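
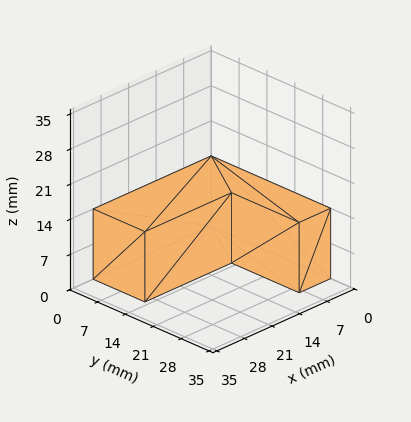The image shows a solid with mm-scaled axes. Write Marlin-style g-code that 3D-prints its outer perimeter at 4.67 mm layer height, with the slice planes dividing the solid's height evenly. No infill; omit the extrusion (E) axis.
Reading the render: the shape is an L-shaped prism: outer 30 × 30 mm, arm thicknesses ≈ 13 mm (horizontal) and 8 mm (vertical), extruded 14 mm in z (dimensions read to the nearest mm from the axis ticks). For the g-code, the solid's height is divided into equal slices at the stated Δz and each level perimeter traced with G1 moves after a G0 lift.

; perimeter-only toolpath
G21 ; units = mm
G90 ; absolute positioning
G28 ; home
; layer 1
G0 Z4.67
G0 X0.00 Y0.00
G1 X30.00 Y0.00
G1 X30.00 Y13.00
G1 X8.00 Y13.00
G1 X8.00 Y30.00
G1 X0.00 Y30.00
G1 X0.00 Y0.00
; layer 2
G0 Z9.33
G0 X0.00 Y0.00
G1 X30.00 Y0.00
G1 X30.00 Y13.00
G1 X8.00 Y13.00
G1 X8.00 Y30.00
G1 X0.00 Y30.00
G1 X0.00 Y0.00
; layer 3
G0 Z14.00
G0 X0.00 Y0.00
G1 X30.00 Y0.00
G1 X30.00 Y13.00
G1 X8.00 Y13.00
G1 X8.00 Y30.00
G1 X0.00 Y30.00
G1 X0.00 Y0.00
M2 ; end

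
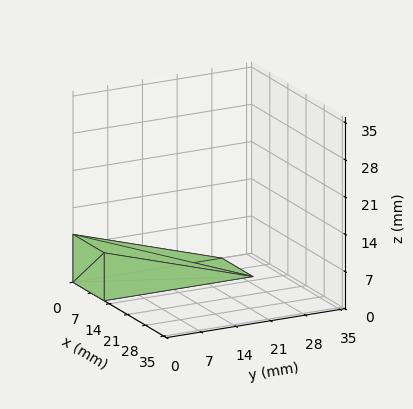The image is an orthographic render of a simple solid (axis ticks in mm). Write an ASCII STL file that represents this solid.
Reading the render: the shape is a wedge (ramp): 12 × 30 mm base, rising to 9 mm along the y=0 edge and sloping linearly to z=0 at y=30 (dimensions read to the nearest mm from the axis ticks). For the STL, each face is triangulated and given an outward normal.

solid part
  facet normal 0.0000 0.0000 -1.0000
    outer loop
      vertex 12.00 30.00 0.00
      vertex 12.00 0.00 0.00
      vertex 0.00 0.00 0.00
    endloop
  endfacet
  facet normal 0.0000 0.0000 -1.0000
    outer loop
      vertex 0.00 30.00 0.00
      vertex 12.00 30.00 0.00
      vertex 0.00 0.00 0.00
    endloop
  endfacet
  facet normal 0.0000 -1.0000 0.0000
    outer loop
      vertex 0.00 0.00 0.00
      vertex 12.00 0.00 0.00
      vertex 12.00 0.00 9.00
    endloop
  endfacet
  facet normal 0.0000 -1.0000 0.0000
    outer loop
      vertex 0.00 0.00 0.00
      vertex 12.00 0.00 9.00
      vertex 0.00 0.00 9.00
    endloop
  endfacet
  facet normal 0.0000 0.2873 0.9578
    outer loop
      vertex 0.00 0.00 9.00
      vertex 12.00 0.00 9.00
      vertex 12.00 30.00 0.00
    endloop
  endfacet
  facet normal 0.0000 0.2873 0.9578
    outer loop
      vertex 0.00 0.00 9.00
      vertex 12.00 30.00 0.00
      vertex 0.00 30.00 0.00
    endloop
  endfacet
  facet normal -1.0000 0.0000 0.0000
    outer loop
      vertex 0.00 0.00 9.00
      vertex 0.00 30.00 0.00
      vertex 0.00 0.00 0.00
    endloop
  endfacet
  facet normal 1.0000 0.0000 0.0000
    outer loop
      vertex 12.00 0.00 0.00
      vertex 12.00 30.00 0.00
      vertex 12.00 0.00 9.00
    endloop
  endfacet
endsolid part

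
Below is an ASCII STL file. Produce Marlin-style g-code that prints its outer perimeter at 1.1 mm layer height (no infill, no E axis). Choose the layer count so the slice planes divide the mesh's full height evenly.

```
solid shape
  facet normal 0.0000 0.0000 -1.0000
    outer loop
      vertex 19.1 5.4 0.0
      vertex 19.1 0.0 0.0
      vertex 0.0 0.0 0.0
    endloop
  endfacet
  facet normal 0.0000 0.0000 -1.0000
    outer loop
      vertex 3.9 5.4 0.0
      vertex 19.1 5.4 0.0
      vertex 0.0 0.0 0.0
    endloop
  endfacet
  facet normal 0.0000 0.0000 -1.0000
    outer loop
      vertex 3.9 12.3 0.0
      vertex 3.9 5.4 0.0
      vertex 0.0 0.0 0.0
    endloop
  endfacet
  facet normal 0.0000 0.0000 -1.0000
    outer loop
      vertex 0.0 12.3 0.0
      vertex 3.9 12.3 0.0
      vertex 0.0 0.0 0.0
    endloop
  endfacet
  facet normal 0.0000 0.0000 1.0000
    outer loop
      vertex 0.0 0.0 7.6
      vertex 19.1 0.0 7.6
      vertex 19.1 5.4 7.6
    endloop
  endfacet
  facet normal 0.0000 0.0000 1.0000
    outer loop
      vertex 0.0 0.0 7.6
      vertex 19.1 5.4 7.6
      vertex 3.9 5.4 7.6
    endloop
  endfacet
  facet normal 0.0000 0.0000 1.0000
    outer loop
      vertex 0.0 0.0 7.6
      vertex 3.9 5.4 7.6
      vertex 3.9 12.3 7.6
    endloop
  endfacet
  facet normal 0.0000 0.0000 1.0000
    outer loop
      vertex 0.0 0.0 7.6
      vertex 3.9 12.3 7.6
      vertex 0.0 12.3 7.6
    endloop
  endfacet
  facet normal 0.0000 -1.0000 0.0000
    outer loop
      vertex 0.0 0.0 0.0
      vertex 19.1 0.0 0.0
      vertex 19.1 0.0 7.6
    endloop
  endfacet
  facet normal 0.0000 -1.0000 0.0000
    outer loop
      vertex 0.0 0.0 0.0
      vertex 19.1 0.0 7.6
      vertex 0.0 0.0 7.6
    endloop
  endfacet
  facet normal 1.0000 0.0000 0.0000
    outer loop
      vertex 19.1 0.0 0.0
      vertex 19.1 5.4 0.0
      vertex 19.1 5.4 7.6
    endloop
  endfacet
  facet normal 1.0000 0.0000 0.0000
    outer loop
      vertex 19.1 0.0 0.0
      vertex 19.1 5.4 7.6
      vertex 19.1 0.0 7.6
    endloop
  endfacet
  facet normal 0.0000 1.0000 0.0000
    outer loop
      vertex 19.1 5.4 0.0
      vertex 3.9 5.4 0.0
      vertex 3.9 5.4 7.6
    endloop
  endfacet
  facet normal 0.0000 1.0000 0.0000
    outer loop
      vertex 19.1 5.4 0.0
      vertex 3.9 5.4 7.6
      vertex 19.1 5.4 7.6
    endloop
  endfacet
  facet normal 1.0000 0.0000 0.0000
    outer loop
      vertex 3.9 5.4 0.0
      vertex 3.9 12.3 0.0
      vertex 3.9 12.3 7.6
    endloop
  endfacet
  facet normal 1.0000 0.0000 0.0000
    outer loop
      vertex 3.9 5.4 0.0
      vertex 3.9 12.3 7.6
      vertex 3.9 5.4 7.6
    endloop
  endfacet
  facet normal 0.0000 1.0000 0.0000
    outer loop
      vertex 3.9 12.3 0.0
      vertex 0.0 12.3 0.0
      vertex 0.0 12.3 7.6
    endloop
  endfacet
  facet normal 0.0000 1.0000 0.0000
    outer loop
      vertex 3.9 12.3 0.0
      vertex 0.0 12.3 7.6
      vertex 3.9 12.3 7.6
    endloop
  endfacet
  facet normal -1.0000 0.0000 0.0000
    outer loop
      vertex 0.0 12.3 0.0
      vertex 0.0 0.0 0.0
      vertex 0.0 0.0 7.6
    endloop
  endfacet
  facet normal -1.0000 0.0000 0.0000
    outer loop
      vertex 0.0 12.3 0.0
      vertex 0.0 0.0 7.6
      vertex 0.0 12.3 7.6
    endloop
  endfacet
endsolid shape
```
; perimeter-only toolpath
G21 ; units = mm
G90 ; absolute positioning
G28 ; home
; layer 1
G0 Z1.1
G0 X0.0 Y0.0
G1 X19.1 Y0.0
G1 X19.1 Y5.4
G1 X3.9 Y5.4
G1 X3.9 Y12.3
G1 X0.0 Y12.3
G1 X0.0 Y0.0
; layer 2
G0 Z2.2
G0 X0.0 Y0.0
G1 X19.1 Y0.0
G1 X19.1 Y5.4
G1 X3.9 Y5.4
G1 X3.9 Y12.3
G1 X0.0 Y12.3
G1 X0.0 Y0.0
; layer 3
G0 Z3.3
G0 X0.0 Y0.0
G1 X19.1 Y0.0
G1 X19.1 Y5.4
G1 X3.9 Y5.4
G1 X3.9 Y12.3
G1 X0.0 Y12.3
G1 X0.0 Y0.0
; layer 4
G0 Z4.3
G0 X0.0 Y0.0
G1 X19.1 Y0.0
G1 X19.1 Y5.4
G1 X3.9 Y5.4
G1 X3.9 Y12.3
G1 X0.0 Y12.3
G1 X0.0 Y0.0
; layer 5
G0 Z5.4
G0 X0.0 Y0.0
G1 X19.1 Y0.0
G1 X19.1 Y5.4
G1 X3.9 Y5.4
G1 X3.9 Y12.3
G1 X0.0 Y12.3
G1 X0.0 Y0.0
; layer 6
G0 Z6.5
G0 X0.0 Y0.0
G1 X19.1 Y0.0
G1 X19.1 Y5.4
G1 X3.9 Y5.4
G1 X3.9 Y12.3
G1 X0.0 Y12.3
G1 X0.0 Y0.0
; layer 7
G0 Z7.6
G0 X0.0 Y0.0
G1 X19.1 Y0.0
G1 X19.1 Y5.4
G1 X3.9 Y5.4
G1 X3.9 Y12.3
G1 X0.0 Y12.3
G1 X0.0 Y0.0
M2 ; end

The solid is an L-shaped prism: outer 19.1 × 12.3 mm, arm thicknesses ≈ 5.4 mm (horizontal) and 3.9 mm (vertical), extruded 7.6 mm in z. Slicing at Δz = 1.1 mm — 7 equal slices spanning the solid's height, so layer i sits at z = i·h/7 — gives 7 non-empty perimeters. Each is a 6-segment closed polygon; G0 lifts to the layer z and rapids to the start vertex, then G1 traces the edges.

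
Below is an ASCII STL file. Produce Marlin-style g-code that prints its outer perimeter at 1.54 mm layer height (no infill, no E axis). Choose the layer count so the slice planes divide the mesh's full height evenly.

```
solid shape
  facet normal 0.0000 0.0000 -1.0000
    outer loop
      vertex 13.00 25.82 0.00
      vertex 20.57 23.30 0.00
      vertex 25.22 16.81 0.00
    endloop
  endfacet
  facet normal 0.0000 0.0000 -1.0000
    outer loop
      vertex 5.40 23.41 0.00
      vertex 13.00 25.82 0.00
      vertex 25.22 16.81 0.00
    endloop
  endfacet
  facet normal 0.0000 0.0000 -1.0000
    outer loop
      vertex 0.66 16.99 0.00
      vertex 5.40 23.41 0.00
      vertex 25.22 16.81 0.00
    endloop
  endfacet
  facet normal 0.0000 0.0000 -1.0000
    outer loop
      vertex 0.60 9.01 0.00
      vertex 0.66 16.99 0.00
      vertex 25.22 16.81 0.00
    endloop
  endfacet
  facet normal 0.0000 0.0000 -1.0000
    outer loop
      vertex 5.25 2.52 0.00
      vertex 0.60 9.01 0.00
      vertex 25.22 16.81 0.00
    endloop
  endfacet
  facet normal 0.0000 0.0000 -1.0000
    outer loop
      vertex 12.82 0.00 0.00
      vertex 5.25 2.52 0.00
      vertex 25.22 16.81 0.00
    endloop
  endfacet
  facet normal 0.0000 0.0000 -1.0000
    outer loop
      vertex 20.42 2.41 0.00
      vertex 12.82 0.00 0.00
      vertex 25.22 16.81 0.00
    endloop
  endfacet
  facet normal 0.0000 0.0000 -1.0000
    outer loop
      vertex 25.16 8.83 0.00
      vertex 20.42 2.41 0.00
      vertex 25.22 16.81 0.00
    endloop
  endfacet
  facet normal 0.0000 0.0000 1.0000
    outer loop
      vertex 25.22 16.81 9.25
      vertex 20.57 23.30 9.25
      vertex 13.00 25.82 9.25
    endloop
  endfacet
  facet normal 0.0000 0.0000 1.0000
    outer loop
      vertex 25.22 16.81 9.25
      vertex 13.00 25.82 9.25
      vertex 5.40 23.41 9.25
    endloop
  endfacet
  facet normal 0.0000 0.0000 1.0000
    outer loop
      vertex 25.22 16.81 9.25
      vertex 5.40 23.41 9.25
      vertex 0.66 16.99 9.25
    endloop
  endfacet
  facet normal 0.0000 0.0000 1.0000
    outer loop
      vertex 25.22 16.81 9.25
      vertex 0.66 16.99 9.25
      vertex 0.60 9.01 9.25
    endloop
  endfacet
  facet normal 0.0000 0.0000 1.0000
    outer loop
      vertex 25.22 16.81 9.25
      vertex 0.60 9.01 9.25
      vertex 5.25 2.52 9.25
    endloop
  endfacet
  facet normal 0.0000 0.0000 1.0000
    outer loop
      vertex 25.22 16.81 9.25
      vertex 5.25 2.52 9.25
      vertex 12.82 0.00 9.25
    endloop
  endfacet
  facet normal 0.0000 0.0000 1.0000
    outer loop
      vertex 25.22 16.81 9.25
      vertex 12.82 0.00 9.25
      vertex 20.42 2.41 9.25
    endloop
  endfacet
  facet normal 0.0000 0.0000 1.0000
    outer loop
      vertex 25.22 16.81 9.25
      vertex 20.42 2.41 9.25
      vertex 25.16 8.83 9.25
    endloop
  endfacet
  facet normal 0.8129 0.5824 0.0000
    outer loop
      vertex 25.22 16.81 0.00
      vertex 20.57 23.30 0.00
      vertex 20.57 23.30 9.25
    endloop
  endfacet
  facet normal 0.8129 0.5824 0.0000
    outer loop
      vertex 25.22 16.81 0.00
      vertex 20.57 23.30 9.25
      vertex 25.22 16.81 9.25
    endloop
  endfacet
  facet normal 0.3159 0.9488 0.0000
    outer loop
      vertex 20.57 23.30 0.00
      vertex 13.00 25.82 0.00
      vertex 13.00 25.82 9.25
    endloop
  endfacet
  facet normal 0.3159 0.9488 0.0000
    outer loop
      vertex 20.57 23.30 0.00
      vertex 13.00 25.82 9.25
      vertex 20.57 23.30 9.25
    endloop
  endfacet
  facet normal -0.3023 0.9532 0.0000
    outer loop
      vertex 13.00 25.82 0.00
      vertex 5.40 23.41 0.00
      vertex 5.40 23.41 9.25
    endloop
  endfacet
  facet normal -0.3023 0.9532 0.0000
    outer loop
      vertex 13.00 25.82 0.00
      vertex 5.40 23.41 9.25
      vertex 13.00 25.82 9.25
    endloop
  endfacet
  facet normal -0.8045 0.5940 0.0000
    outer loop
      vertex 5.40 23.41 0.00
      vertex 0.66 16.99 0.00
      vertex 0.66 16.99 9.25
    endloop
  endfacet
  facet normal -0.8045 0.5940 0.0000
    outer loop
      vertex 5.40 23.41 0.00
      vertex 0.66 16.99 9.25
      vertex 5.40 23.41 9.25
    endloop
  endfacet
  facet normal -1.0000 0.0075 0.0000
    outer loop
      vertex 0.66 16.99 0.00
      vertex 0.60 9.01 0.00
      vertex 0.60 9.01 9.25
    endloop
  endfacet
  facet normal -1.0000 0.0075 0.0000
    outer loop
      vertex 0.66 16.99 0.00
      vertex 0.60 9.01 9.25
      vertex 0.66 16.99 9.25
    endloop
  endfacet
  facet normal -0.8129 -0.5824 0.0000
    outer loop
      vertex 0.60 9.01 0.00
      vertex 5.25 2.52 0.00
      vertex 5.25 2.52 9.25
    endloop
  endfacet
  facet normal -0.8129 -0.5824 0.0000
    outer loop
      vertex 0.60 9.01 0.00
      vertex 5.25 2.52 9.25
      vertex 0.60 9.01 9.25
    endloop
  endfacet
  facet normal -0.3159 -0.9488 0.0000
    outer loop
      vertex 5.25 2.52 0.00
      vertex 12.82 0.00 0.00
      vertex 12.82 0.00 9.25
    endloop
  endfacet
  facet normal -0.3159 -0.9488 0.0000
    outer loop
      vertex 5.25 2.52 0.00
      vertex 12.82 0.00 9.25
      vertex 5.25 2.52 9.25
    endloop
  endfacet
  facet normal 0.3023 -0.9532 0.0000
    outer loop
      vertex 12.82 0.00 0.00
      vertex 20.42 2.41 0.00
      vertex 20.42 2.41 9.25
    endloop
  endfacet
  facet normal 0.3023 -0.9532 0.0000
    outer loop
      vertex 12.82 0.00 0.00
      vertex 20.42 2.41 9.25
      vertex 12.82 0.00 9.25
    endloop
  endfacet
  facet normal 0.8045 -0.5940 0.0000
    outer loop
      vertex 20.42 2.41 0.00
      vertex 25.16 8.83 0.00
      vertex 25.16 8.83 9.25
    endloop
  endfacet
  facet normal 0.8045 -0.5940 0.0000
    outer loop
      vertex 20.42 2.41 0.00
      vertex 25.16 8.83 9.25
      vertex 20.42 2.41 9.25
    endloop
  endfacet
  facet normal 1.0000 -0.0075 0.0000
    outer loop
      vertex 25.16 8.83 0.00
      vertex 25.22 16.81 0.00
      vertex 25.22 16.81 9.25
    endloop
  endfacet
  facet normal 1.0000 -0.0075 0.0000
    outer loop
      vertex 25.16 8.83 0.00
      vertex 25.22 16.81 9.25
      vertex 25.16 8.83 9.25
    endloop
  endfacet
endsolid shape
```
; perimeter-only toolpath
G21 ; units = mm
G90 ; absolute positioning
G28 ; home
; layer 1
G0 Z1.54
G0 X25.22 Y16.81
G1 X20.57 Y23.30
G1 X13.00 Y25.82
G1 X5.40 Y23.41
G1 X0.66 Y16.99
G1 X0.60 Y9.01
G1 X5.25 Y2.52
G1 X12.82 Y0.00
G1 X20.42 Y2.41
G1 X25.16 Y8.83
G1 X25.22 Y16.81
; layer 2
G0 Z3.08
G0 X25.22 Y16.81
G1 X20.57 Y23.30
G1 X13.00 Y25.82
G1 X5.40 Y23.41
G1 X0.66 Y16.99
G1 X0.60 Y9.01
G1 X5.25 Y2.52
G1 X12.82 Y0.00
G1 X20.42 Y2.41
G1 X25.16 Y8.83
G1 X25.22 Y16.81
; layer 3
G0 Z4.62
G0 X25.22 Y16.81
G1 X20.57 Y23.30
G1 X13.00 Y25.82
G1 X5.40 Y23.41
G1 X0.66 Y16.99
G1 X0.60 Y9.01
G1 X5.25 Y2.52
G1 X12.82 Y0.00
G1 X20.42 Y2.41
G1 X25.16 Y8.83
G1 X25.22 Y16.81
; layer 4
G0 Z6.17
G0 X25.22 Y16.81
G1 X20.57 Y23.30
G1 X13.00 Y25.82
G1 X5.40 Y23.41
G1 X0.66 Y16.99
G1 X0.60 Y9.01
G1 X5.25 Y2.52
G1 X12.82 Y0.00
G1 X20.42 Y2.41
G1 X25.16 Y8.83
G1 X25.22 Y16.81
; layer 5
G0 Z7.71
G0 X25.22 Y16.81
G1 X20.57 Y23.30
G1 X13.00 Y25.82
G1 X5.40 Y23.41
G1 X0.66 Y16.99
G1 X0.60 Y9.01
G1 X5.25 Y2.52
G1 X12.82 Y0.00
G1 X20.42 Y2.41
G1 X25.16 Y8.83
G1 X25.22 Y16.81
; layer 6
G0 Z9.25
G0 X25.22 Y16.81
G1 X20.57 Y23.30
G1 X13.00 Y25.82
G1 X5.40 Y23.41
G1 X0.66 Y16.99
G1 X0.60 Y9.01
G1 X5.25 Y2.52
G1 X12.82 Y0.00
G1 X20.42 Y2.41
G1 X25.16 Y8.83
G1 X25.22 Y16.81
M2 ; end

The solid is a regular 10-sided prism (a cylinder approximated with 10 flat sides), circumscribed radius ≈ 12.9 mm, height ≈ 9.25 mm. Slicing at Δz = 1.54 mm — 6 equal slices spanning the solid's height, so layer i sits at z = i·h/6 — gives 6 non-empty perimeters. Each is a 10-segment closed polygon; G0 lifts to the layer z and rapids to the start vertex, then G1 traces the edges.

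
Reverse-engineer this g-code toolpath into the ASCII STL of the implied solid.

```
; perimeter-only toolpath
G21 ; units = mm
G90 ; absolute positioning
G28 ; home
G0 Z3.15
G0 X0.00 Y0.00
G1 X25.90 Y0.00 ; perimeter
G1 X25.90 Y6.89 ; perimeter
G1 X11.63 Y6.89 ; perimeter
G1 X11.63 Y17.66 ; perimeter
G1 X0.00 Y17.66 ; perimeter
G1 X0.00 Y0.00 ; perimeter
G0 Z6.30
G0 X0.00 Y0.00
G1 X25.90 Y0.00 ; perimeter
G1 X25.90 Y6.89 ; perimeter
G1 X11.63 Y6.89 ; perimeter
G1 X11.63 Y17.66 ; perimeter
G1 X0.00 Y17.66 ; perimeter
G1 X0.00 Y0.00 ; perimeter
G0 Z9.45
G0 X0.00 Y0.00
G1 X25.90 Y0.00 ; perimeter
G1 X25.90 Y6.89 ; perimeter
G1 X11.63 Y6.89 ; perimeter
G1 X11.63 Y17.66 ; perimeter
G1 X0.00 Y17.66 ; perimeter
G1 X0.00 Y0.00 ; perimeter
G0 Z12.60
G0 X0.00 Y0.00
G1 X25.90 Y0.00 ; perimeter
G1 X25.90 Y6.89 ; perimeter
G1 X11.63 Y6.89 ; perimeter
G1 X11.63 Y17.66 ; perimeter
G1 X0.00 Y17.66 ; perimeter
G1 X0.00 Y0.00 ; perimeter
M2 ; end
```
solid part
  facet normal 0.0000 0.0000 -1.0000
    outer loop
      vertex 25.90 6.89 0.00
      vertex 25.90 0.00 0.00
      vertex 0.00 0.00 0.00
    endloop
  endfacet
  facet normal 0.0000 0.0000 -1.0000
    outer loop
      vertex 11.63 6.89 0.00
      vertex 25.90 6.89 0.00
      vertex 0.00 0.00 0.00
    endloop
  endfacet
  facet normal 0.0000 0.0000 -1.0000
    outer loop
      vertex 11.63 17.66 0.00
      vertex 11.63 6.89 0.00
      vertex 0.00 0.00 0.00
    endloop
  endfacet
  facet normal 0.0000 0.0000 -1.0000
    outer loop
      vertex 0.00 17.66 0.00
      vertex 11.63 17.66 0.00
      vertex 0.00 0.00 0.00
    endloop
  endfacet
  facet normal 0.0000 0.0000 1.0000
    outer loop
      vertex 0.00 0.00 12.60
      vertex 25.90 0.00 12.60
      vertex 25.90 6.89 12.60
    endloop
  endfacet
  facet normal 0.0000 0.0000 1.0000
    outer loop
      vertex 0.00 0.00 12.60
      vertex 25.90 6.89 12.60
      vertex 11.63 6.89 12.60
    endloop
  endfacet
  facet normal 0.0000 0.0000 1.0000
    outer loop
      vertex 0.00 0.00 12.60
      vertex 11.63 6.89 12.60
      vertex 11.63 17.66 12.60
    endloop
  endfacet
  facet normal 0.0000 0.0000 1.0000
    outer loop
      vertex 0.00 0.00 12.60
      vertex 11.63 17.66 12.60
      vertex 0.00 17.66 12.60
    endloop
  endfacet
  facet normal 0.0000 -1.0000 0.0000
    outer loop
      vertex 0.00 0.00 0.00
      vertex 25.90 0.00 0.00
      vertex 25.90 0.00 12.60
    endloop
  endfacet
  facet normal 0.0000 -1.0000 0.0000
    outer loop
      vertex 0.00 0.00 0.00
      vertex 25.90 0.00 12.60
      vertex 0.00 0.00 12.60
    endloop
  endfacet
  facet normal 1.0000 0.0000 0.0000
    outer loop
      vertex 25.90 0.00 0.00
      vertex 25.90 6.89 0.00
      vertex 25.90 6.89 12.60
    endloop
  endfacet
  facet normal 1.0000 0.0000 0.0000
    outer loop
      vertex 25.90 0.00 0.00
      vertex 25.90 6.89 12.60
      vertex 25.90 0.00 12.60
    endloop
  endfacet
  facet normal 0.0000 1.0000 0.0000
    outer loop
      vertex 25.90 6.89 0.00
      vertex 11.63 6.89 0.00
      vertex 11.63 6.89 12.60
    endloop
  endfacet
  facet normal 0.0000 1.0000 0.0000
    outer loop
      vertex 25.90 6.89 0.00
      vertex 11.63 6.89 12.60
      vertex 25.90 6.89 12.60
    endloop
  endfacet
  facet normal 1.0000 0.0000 0.0000
    outer loop
      vertex 11.63 6.89 0.00
      vertex 11.63 17.66 0.00
      vertex 11.63 17.66 12.60
    endloop
  endfacet
  facet normal 1.0000 0.0000 0.0000
    outer loop
      vertex 11.63 6.89 0.00
      vertex 11.63 17.66 12.60
      vertex 11.63 6.89 12.60
    endloop
  endfacet
  facet normal 0.0000 1.0000 0.0000
    outer loop
      vertex 11.63 17.66 0.00
      vertex 0.00 17.66 0.00
      vertex 0.00 17.66 12.60
    endloop
  endfacet
  facet normal 0.0000 1.0000 0.0000
    outer loop
      vertex 11.63 17.66 0.00
      vertex 0.00 17.66 12.60
      vertex 11.63 17.66 12.60
    endloop
  endfacet
  facet normal -1.0000 0.0000 0.0000
    outer loop
      vertex 0.00 17.66 0.00
      vertex 0.00 0.00 0.00
      vertex 0.00 0.00 12.60
    endloop
  endfacet
  facet normal -1.0000 0.0000 0.0000
    outer loop
      vertex 0.00 17.66 0.00
      vertex 0.00 0.00 12.60
      vertex 0.00 17.66 12.60
    endloop
  endfacet
endsolid part

The G0 Z moves step by Δz≈3.15 mm. Every layer's G1 loop is the same polygon, so the solid is a straight extrusion of it from z=0 to z≈12.6. Closing with flat bottom and top caps and triangulating gives 20 facets — an L-shaped prism: outer 25.9 × 17.7 mm, arm thicknesses ≈ 6.89 mm (horizontal) and 11.6 mm (vertical), extruded 12.6 mm in z.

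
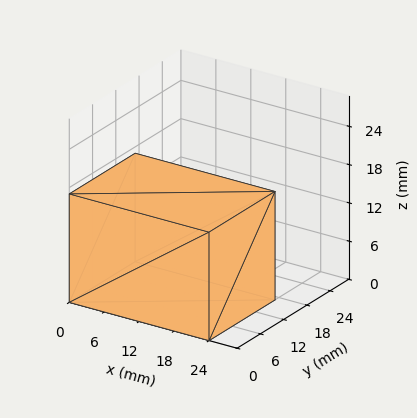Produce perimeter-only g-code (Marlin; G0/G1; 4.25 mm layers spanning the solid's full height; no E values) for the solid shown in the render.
Reading the render: the shape is a rectangular box, roughly 24 × 17 mm footprint and 17 mm tall (dimensions read to the nearest mm from the axis ticks). For the g-code, the solid's height is divided into equal slices at the stated Δz and each level perimeter traced with G1 moves after a G0 lift.

; perimeter-only toolpath
G21 ; units = mm
G90 ; absolute positioning
G28 ; home
; layer 1
G0 Z4.25
G0 X0.00 Y0.00
G1 X24.00 Y0.00
G1 X24.00 Y17.00
G1 X0.00 Y17.00
G1 X0.00 Y0.00
; layer 2
G0 Z8.50
G0 X0.00 Y0.00
G1 X24.00 Y0.00
G1 X24.00 Y17.00
G1 X0.00 Y17.00
G1 X0.00 Y0.00
; layer 3
G0 Z12.75
G0 X0.00 Y0.00
G1 X24.00 Y0.00
G1 X24.00 Y17.00
G1 X0.00 Y17.00
G1 X0.00 Y0.00
; layer 4
G0 Z17.00
G0 X0.00 Y0.00
G1 X24.00 Y0.00
G1 X24.00 Y17.00
G1 X0.00 Y17.00
G1 X0.00 Y0.00
M2 ; end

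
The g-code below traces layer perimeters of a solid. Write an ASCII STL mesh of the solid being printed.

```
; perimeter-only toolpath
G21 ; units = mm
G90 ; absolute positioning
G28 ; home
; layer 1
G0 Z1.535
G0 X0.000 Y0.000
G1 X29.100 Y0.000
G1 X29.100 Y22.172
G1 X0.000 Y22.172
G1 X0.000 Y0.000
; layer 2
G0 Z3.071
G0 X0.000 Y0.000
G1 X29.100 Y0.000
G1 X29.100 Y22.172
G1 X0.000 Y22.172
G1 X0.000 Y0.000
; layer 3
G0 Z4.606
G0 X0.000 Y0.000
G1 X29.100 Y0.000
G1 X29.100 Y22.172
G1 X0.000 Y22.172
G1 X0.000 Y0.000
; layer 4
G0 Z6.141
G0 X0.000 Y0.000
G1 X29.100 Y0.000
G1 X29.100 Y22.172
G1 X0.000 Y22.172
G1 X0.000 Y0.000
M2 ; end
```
solid part
  facet normal 0.0000 0.0000 -1.0000
    outer loop
      vertex 29.100 22.172 0.000
      vertex 29.100 0.000 0.000
      vertex 0.000 0.000 0.000
    endloop
  endfacet
  facet normal 0.0000 0.0000 -1.0000
    outer loop
      vertex 0.000 22.172 0.000
      vertex 29.100 22.172 0.000
      vertex 0.000 0.000 0.000
    endloop
  endfacet
  facet normal 0.0000 0.0000 1.0000
    outer loop
      vertex 0.000 0.000 6.141
      vertex 29.100 0.000 6.141
      vertex 29.100 22.172 6.141
    endloop
  endfacet
  facet normal 0.0000 0.0000 1.0000
    outer loop
      vertex 0.000 0.000 6.141
      vertex 29.100 22.172 6.141
      vertex 0.000 22.172 6.141
    endloop
  endfacet
  facet normal 0.0000 -1.0000 0.0000
    outer loop
      vertex 0.000 0.000 0.000
      vertex 29.100 0.000 0.000
      vertex 29.100 0.000 6.141
    endloop
  endfacet
  facet normal 0.0000 -1.0000 0.0000
    outer loop
      vertex 0.000 0.000 0.000
      vertex 29.100 0.000 6.141
      vertex 0.000 0.000 6.141
    endloop
  endfacet
  facet normal 0.0000 1.0000 0.0000
    outer loop
      vertex 29.100 22.172 6.141
      vertex 29.100 22.172 0.000
      vertex 0.000 22.172 0.000
    endloop
  endfacet
  facet normal 0.0000 1.0000 0.0000
    outer loop
      vertex 0.000 22.172 6.141
      vertex 29.100 22.172 6.141
      vertex 0.000 22.172 0.000
    endloop
  endfacet
  facet normal -1.0000 0.0000 0.0000
    outer loop
      vertex 0.000 22.172 6.141
      vertex 0.000 22.172 0.000
      vertex 0.000 0.000 0.000
    endloop
  endfacet
  facet normal -1.0000 0.0000 0.0000
    outer loop
      vertex 0.000 0.000 6.141
      vertex 0.000 22.172 6.141
      vertex 0.000 0.000 0.000
    endloop
  endfacet
  facet normal 1.0000 0.0000 0.0000
    outer loop
      vertex 29.100 0.000 0.000
      vertex 29.100 22.172 0.000
      vertex 29.100 22.172 6.141
    endloop
  endfacet
  facet normal 1.0000 0.0000 0.0000
    outer loop
      vertex 29.100 0.000 0.000
      vertex 29.100 22.172 6.141
      vertex 29.100 0.000 6.141
    endloop
  endfacet
endsolid part

The G0 Z moves step by Δz≈1.535 mm. Every layer's G1 loop is the same polygon, so the solid is a straight extrusion of it from z=0 to z≈6.14. Closing with flat bottom and top caps and triangulating gives 12 facets — a rectangular box, roughly 29.1 × 22.2 mm footprint and 6.14 mm tall.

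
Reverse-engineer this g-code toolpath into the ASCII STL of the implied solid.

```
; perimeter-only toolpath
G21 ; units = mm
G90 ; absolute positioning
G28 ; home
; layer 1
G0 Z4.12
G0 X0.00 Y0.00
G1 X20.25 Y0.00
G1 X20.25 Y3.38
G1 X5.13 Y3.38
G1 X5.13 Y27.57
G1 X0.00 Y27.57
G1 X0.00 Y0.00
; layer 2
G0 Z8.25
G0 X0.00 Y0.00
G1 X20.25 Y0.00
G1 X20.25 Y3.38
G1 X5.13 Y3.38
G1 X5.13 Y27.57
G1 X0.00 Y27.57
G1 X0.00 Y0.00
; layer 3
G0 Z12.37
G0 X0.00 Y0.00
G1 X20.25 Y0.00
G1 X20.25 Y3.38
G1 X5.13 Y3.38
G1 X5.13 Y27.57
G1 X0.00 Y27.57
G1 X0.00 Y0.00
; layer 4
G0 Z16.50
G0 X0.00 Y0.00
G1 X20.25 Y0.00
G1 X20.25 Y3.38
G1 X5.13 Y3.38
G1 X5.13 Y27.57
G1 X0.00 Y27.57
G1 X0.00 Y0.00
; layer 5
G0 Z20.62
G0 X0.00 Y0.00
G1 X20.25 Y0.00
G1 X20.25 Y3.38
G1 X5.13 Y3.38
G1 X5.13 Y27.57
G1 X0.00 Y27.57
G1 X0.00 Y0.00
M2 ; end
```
solid part
  facet normal 0.0000 0.0000 -1.0000
    outer loop
      vertex 20.25 3.38 0.00
      vertex 20.25 0.00 0.00
      vertex 0.00 0.00 0.00
    endloop
  endfacet
  facet normal 0.0000 0.0000 -1.0000
    outer loop
      vertex 5.13 3.38 0.00
      vertex 20.25 3.38 0.00
      vertex 0.00 0.00 0.00
    endloop
  endfacet
  facet normal 0.0000 0.0000 -1.0000
    outer loop
      vertex 5.13 27.57 0.00
      vertex 5.13 3.38 0.00
      vertex 0.00 0.00 0.00
    endloop
  endfacet
  facet normal 0.0000 0.0000 -1.0000
    outer loop
      vertex 0.00 27.57 0.00
      vertex 5.13 27.57 0.00
      vertex 0.00 0.00 0.00
    endloop
  endfacet
  facet normal 0.0000 0.0000 1.0000
    outer loop
      vertex 0.00 0.00 20.62
      vertex 20.25 0.00 20.62
      vertex 20.25 3.38 20.62
    endloop
  endfacet
  facet normal 0.0000 0.0000 1.0000
    outer loop
      vertex 0.00 0.00 20.62
      vertex 20.25 3.38 20.62
      vertex 5.13 3.38 20.62
    endloop
  endfacet
  facet normal 0.0000 0.0000 1.0000
    outer loop
      vertex 0.00 0.00 20.62
      vertex 5.13 3.38 20.62
      vertex 5.13 27.57 20.62
    endloop
  endfacet
  facet normal 0.0000 0.0000 1.0000
    outer loop
      vertex 0.00 0.00 20.62
      vertex 5.13 27.57 20.62
      vertex 0.00 27.57 20.62
    endloop
  endfacet
  facet normal 0.0000 -1.0000 0.0000
    outer loop
      vertex 0.00 0.00 0.00
      vertex 20.25 0.00 0.00
      vertex 20.25 0.00 20.62
    endloop
  endfacet
  facet normal 0.0000 -1.0000 0.0000
    outer loop
      vertex 0.00 0.00 0.00
      vertex 20.25 0.00 20.62
      vertex 0.00 0.00 20.62
    endloop
  endfacet
  facet normal 1.0000 0.0000 0.0000
    outer loop
      vertex 20.25 0.00 0.00
      vertex 20.25 3.38 0.00
      vertex 20.25 3.38 20.62
    endloop
  endfacet
  facet normal 1.0000 0.0000 0.0000
    outer loop
      vertex 20.25 0.00 0.00
      vertex 20.25 3.38 20.62
      vertex 20.25 0.00 20.62
    endloop
  endfacet
  facet normal 0.0000 1.0000 0.0000
    outer loop
      vertex 20.25 3.38 0.00
      vertex 5.13 3.38 0.00
      vertex 5.13 3.38 20.62
    endloop
  endfacet
  facet normal 0.0000 1.0000 0.0000
    outer loop
      vertex 20.25 3.38 0.00
      vertex 5.13 3.38 20.62
      vertex 20.25 3.38 20.62
    endloop
  endfacet
  facet normal 1.0000 0.0000 0.0000
    outer loop
      vertex 5.13 3.38 0.00
      vertex 5.13 27.57 0.00
      vertex 5.13 27.57 20.62
    endloop
  endfacet
  facet normal 1.0000 0.0000 0.0000
    outer loop
      vertex 5.13 3.38 0.00
      vertex 5.13 27.57 20.62
      vertex 5.13 3.38 20.62
    endloop
  endfacet
  facet normal 0.0000 1.0000 0.0000
    outer loop
      vertex 5.13 27.57 0.00
      vertex 0.00 27.57 0.00
      vertex 0.00 27.57 20.62
    endloop
  endfacet
  facet normal 0.0000 1.0000 0.0000
    outer loop
      vertex 5.13 27.57 0.00
      vertex 0.00 27.57 20.62
      vertex 5.13 27.57 20.62
    endloop
  endfacet
  facet normal -1.0000 0.0000 0.0000
    outer loop
      vertex 0.00 27.57 0.00
      vertex 0.00 0.00 0.00
      vertex 0.00 0.00 20.62
    endloop
  endfacet
  facet normal -1.0000 0.0000 0.0000
    outer loop
      vertex 0.00 27.57 0.00
      vertex 0.00 0.00 20.62
      vertex 0.00 27.57 20.62
    endloop
  endfacet
endsolid part

The G0 Z moves step by Δz≈4.12 mm. Every layer's G1 loop is the same polygon, so the solid is a straight extrusion of it from z=0 to z≈20.6. Closing with flat bottom and top caps and triangulating gives 20 facets — an L-shaped prism: outer 20.2 × 27.6 mm, arm thicknesses ≈ 3.38 mm (horizontal) and 5.13 mm (vertical), extruded 20.6 mm in z.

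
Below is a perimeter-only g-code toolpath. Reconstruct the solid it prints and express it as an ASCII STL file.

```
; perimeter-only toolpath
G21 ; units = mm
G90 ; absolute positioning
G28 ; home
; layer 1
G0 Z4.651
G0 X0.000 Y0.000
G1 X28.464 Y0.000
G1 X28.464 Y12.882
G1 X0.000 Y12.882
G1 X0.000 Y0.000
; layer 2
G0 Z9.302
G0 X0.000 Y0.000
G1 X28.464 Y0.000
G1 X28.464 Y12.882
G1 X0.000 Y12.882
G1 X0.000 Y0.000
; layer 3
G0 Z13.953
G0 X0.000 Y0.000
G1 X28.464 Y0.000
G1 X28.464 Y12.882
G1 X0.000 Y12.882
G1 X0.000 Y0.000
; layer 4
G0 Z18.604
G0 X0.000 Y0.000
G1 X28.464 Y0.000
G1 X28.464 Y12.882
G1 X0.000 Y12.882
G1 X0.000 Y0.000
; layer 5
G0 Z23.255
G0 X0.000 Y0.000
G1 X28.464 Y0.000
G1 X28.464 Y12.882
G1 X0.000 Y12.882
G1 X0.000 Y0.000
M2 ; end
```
solid part
  facet normal 0.0000 0.0000 -1.0000
    outer loop
      vertex 28.464 12.882 0.000
      vertex 28.464 0.000 0.000
      vertex 0.000 0.000 0.000
    endloop
  endfacet
  facet normal 0.0000 0.0000 -1.0000
    outer loop
      vertex 0.000 12.882 0.000
      vertex 28.464 12.882 0.000
      vertex 0.000 0.000 0.000
    endloop
  endfacet
  facet normal 0.0000 0.0000 1.0000
    outer loop
      vertex 0.000 0.000 23.255
      vertex 28.464 0.000 23.255
      vertex 28.464 12.882 23.255
    endloop
  endfacet
  facet normal 0.0000 0.0000 1.0000
    outer loop
      vertex 0.000 0.000 23.255
      vertex 28.464 12.882 23.255
      vertex 0.000 12.882 23.255
    endloop
  endfacet
  facet normal 0.0000 -1.0000 0.0000
    outer loop
      vertex 0.000 0.000 0.000
      vertex 28.464 0.000 0.000
      vertex 28.464 0.000 23.255
    endloop
  endfacet
  facet normal 0.0000 -1.0000 0.0000
    outer loop
      vertex 0.000 0.000 0.000
      vertex 28.464 0.000 23.255
      vertex 0.000 0.000 23.255
    endloop
  endfacet
  facet normal 0.0000 1.0000 0.0000
    outer loop
      vertex 28.464 12.882 23.255
      vertex 28.464 12.882 0.000
      vertex 0.000 12.882 0.000
    endloop
  endfacet
  facet normal 0.0000 1.0000 0.0000
    outer loop
      vertex 0.000 12.882 23.255
      vertex 28.464 12.882 23.255
      vertex 0.000 12.882 0.000
    endloop
  endfacet
  facet normal -1.0000 0.0000 0.0000
    outer loop
      vertex 0.000 12.882 23.255
      vertex 0.000 12.882 0.000
      vertex 0.000 0.000 0.000
    endloop
  endfacet
  facet normal -1.0000 0.0000 0.0000
    outer loop
      vertex 0.000 0.000 23.255
      vertex 0.000 12.882 23.255
      vertex 0.000 0.000 0.000
    endloop
  endfacet
  facet normal 1.0000 0.0000 0.0000
    outer loop
      vertex 28.464 0.000 0.000
      vertex 28.464 12.882 0.000
      vertex 28.464 12.882 23.255
    endloop
  endfacet
  facet normal 1.0000 0.0000 0.0000
    outer loop
      vertex 28.464 0.000 0.000
      vertex 28.464 12.882 23.255
      vertex 28.464 0.000 23.255
    endloop
  endfacet
endsolid part

The G0 Z moves step by Δz≈4.651 mm. Every layer's G1 loop is the same polygon, so the solid is a straight extrusion of it from z=0 to z≈23.3. Closing with flat bottom and top caps and triangulating gives 12 facets — a rectangular box, roughly 28.5 × 12.9 mm footprint and 23.3 mm tall.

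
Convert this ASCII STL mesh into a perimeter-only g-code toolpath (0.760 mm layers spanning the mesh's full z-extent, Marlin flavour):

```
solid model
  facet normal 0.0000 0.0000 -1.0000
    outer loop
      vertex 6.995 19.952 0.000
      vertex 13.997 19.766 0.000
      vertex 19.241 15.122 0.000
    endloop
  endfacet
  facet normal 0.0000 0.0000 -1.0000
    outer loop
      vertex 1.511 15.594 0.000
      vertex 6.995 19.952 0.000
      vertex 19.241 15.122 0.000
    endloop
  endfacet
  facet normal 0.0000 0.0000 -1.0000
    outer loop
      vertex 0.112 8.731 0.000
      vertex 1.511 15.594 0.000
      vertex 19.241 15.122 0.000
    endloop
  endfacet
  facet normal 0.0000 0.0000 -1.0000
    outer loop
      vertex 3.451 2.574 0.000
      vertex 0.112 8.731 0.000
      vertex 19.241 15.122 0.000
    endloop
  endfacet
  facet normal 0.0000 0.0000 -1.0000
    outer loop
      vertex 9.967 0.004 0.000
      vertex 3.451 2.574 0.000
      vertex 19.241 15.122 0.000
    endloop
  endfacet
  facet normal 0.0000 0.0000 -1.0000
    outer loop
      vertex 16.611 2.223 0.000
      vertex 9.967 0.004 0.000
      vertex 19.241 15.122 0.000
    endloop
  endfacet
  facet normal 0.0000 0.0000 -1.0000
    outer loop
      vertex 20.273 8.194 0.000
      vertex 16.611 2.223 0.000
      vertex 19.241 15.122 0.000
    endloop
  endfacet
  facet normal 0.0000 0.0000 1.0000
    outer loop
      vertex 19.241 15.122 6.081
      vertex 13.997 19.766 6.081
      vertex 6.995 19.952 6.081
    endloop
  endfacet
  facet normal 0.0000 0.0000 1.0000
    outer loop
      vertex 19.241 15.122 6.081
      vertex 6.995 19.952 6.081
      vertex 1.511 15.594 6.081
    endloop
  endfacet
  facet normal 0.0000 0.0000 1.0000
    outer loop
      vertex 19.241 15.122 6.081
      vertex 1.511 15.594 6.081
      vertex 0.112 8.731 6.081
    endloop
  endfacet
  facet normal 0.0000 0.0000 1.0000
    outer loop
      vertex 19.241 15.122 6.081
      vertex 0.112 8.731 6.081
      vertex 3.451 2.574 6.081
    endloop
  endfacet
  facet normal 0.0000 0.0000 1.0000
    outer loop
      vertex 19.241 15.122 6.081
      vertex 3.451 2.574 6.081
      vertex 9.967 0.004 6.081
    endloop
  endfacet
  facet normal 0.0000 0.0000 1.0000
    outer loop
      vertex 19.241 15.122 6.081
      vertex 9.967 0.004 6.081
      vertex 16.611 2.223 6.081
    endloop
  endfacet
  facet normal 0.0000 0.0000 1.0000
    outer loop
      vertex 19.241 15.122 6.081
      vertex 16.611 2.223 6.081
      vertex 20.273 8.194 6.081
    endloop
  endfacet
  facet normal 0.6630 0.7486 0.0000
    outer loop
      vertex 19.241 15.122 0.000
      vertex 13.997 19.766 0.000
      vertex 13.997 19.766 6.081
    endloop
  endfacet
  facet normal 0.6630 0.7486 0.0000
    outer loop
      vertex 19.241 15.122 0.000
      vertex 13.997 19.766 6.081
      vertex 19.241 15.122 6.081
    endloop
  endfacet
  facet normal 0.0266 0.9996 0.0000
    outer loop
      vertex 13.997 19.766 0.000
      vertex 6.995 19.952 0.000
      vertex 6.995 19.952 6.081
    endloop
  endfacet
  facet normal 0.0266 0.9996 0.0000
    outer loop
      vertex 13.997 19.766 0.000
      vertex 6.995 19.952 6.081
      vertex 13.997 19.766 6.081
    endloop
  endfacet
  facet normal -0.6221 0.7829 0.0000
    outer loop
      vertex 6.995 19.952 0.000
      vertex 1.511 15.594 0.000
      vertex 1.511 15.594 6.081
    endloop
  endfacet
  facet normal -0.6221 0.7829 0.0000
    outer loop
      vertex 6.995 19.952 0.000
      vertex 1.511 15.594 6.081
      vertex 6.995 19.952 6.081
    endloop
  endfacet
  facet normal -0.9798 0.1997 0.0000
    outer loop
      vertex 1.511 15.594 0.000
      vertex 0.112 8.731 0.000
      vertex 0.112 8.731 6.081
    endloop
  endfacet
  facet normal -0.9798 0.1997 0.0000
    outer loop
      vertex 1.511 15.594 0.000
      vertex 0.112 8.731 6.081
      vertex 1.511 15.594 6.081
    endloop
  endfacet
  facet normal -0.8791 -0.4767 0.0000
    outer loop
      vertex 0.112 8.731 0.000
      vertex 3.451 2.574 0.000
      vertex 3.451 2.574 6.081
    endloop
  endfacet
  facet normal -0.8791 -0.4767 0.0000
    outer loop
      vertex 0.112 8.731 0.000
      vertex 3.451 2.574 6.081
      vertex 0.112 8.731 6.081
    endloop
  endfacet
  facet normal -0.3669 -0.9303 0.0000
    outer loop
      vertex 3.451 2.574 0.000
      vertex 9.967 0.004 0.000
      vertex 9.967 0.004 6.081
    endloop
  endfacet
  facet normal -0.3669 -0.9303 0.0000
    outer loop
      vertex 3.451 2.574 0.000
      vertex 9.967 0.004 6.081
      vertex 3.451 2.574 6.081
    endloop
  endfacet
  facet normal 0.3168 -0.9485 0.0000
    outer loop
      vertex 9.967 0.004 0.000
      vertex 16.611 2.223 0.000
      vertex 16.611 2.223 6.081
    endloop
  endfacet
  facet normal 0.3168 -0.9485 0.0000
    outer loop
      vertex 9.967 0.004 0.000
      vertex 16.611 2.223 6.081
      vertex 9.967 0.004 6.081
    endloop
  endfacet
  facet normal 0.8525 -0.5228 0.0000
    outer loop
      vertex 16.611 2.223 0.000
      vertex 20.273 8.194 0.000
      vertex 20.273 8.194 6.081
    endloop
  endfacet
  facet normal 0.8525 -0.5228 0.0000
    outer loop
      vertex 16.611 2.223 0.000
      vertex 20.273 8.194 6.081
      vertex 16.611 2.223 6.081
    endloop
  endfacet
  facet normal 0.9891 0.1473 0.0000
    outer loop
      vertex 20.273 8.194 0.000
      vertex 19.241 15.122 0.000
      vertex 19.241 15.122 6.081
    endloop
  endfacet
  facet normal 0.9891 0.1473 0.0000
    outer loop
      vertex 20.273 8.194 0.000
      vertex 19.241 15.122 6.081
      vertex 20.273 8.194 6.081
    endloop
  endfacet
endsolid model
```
; perimeter-only toolpath
G21 ; units = mm
G90 ; absolute positioning
G28 ; home
; layer 1
G0 Z0.760
G0 X19.241 Y15.122
G1 X13.997 Y19.766
G1 X6.995 Y19.952
G1 X1.511 Y15.594
G1 X0.112 Y8.731
G1 X3.451 Y2.574
G1 X9.967 Y0.004
G1 X16.611 Y2.223
G1 X20.273 Y8.194
G1 X19.241 Y15.122
; layer 2
G0 Z1.520
G0 X19.241 Y15.122
G1 X13.997 Y19.766
G1 X6.995 Y19.952
G1 X1.511 Y15.594
G1 X0.112 Y8.731
G1 X3.451 Y2.574
G1 X9.967 Y0.004
G1 X16.611 Y2.223
G1 X20.273 Y8.194
G1 X19.241 Y15.122
; layer 3
G0 Z2.280
G0 X19.241 Y15.122
G1 X13.997 Y19.766
G1 X6.995 Y19.952
G1 X1.511 Y15.594
G1 X0.112 Y8.731
G1 X3.451 Y2.574
G1 X9.967 Y0.004
G1 X16.611 Y2.223
G1 X20.273 Y8.194
G1 X19.241 Y15.122
; layer 4
G0 Z3.041
G0 X19.241 Y15.122
G1 X13.997 Y19.766
G1 X6.995 Y19.952
G1 X1.511 Y15.594
G1 X0.112 Y8.731
G1 X3.451 Y2.574
G1 X9.967 Y0.004
G1 X16.611 Y2.223
G1 X20.273 Y8.194
G1 X19.241 Y15.122
; layer 5
G0 Z3.801
G0 X19.241 Y15.122
G1 X13.997 Y19.766
G1 X6.995 Y19.952
G1 X1.511 Y15.594
G1 X0.112 Y8.731
G1 X3.451 Y2.574
G1 X9.967 Y0.004
G1 X16.611 Y2.223
G1 X20.273 Y8.194
G1 X19.241 Y15.122
; layer 6
G0 Z4.561
G0 X19.241 Y15.122
G1 X13.997 Y19.766
G1 X6.995 Y19.952
G1 X1.511 Y15.594
G1 X0.112 Y8.731
G1 X3.451 Y2.574
G1 X9.967 Y0.004
G1 X16.611 Y2.223
G1 X20.273 Y8.194
G1 X19.241 Y15.122
; layer 7
G0 Z5.321
G0 X19.241 Y15.122
G1 X13.997 Y19.766
G1 X6.995 Y19.952
G1 X1.511 Y15.594
G1 X0.112 Y8.731
G1 X3.451 Y2.574
G1 X9.967 Y0.004
G1 X16.611 Y2.223
G1 X20.273 Y8.194
G1 X19.241 Y15.122
; layer 8
G0 Z6.081
G0 X19.241 Y15.122
G1 X13.997 Y19.766
G1 X6.995 Y19.952
G1 X1.511 Y15.594
G1 X0.112 Y8.731
G1 X3.451 Y2.574
G1 X9.967 Y0.004
G1 X16.611 Y2.223
G1 X20.273 Y8.194
G1 X19.241 Y15.122
M2 ; end

The solid is a regular 9-sided prism (a cylinder approximated with 9 flat sides), circumscribed radius ≈ 10.2 mm, height ≈ 6.08 mm. Slicing at Δz = 0.760 mm — 8 equal slices spanning the solid's height, so layer i sits at z = i·h/8 — gives 8 non-empty perimeters. Each is a 9-segment closed polygon; G0 lifts to the layer z and rapids to the start vertex, then G1 traces the edges.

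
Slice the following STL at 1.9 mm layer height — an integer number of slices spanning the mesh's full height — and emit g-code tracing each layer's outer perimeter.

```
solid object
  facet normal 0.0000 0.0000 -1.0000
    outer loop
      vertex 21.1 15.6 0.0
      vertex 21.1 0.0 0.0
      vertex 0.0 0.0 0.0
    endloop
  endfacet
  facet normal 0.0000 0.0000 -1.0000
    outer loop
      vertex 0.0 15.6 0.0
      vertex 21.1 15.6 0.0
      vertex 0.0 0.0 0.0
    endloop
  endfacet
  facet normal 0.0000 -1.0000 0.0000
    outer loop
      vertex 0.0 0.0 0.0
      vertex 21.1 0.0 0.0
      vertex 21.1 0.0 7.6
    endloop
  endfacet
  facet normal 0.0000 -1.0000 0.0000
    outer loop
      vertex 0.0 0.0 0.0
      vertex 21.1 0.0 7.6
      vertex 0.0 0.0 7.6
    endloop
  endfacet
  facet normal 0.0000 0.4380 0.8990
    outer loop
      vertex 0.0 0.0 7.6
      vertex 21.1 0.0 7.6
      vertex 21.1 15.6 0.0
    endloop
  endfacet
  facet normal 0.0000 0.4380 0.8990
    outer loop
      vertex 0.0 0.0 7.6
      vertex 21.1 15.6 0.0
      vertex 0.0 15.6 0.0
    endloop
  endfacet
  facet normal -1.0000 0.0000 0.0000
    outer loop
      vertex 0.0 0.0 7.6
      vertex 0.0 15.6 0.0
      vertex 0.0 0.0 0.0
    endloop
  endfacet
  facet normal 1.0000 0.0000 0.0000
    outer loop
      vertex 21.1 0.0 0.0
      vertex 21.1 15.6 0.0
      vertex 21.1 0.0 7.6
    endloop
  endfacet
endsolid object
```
; perimeter-only toolpath
G21 ; units = mm
G90 ; absolute positioning
G28 ; home
; layer 1
G0 Z1.9
G0 X0.0 Y0.0
G1 X21.1 Y0.0
G1 X21.1 Y11.7
G1 X0.0 Y11.7
G1 X0.0 Y0.0
; layer 2
G0 Z3.8
G0 X0.0 Y0.0
G1 X21.1 Y0.0
G1 X21.1 Y7.8
G1 X0.0 Y7.8
G1 X0.0 Y0.0
; layer 3
G0 Z5.7
G0 X0.0 Y0.0
G1 X21.1 Y0.0
G1 X21.1 Y3.9
G1 X0.0 Y3.9
G1 X0.0 Y0.0
M2 ; end

The solid is a wedge (ramp): 21.1 × 15.6 mm base, rising to 7.6 mm along the y=0 edge and sloping linearly to z=0 at y=15.6. Slicing at Δz = 1.9 mm — 4 equal slices spanning the solid's height, so layer i sits at z = i·h/4 — gives 3 non-empty perimeters. Each is a 4-segment closed polygon; G0 lifts to the layer z and rapids to the start vertex, then G1 traces the edges. The cross-section shrinks linearly with z (the slice at the apex is degenerate and omitted).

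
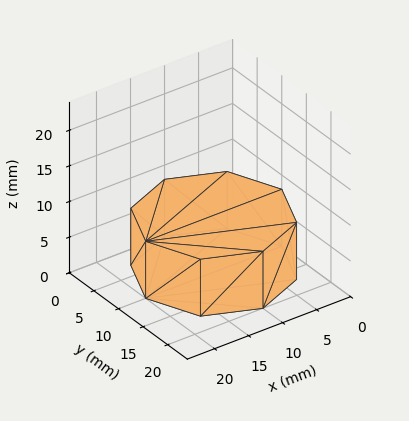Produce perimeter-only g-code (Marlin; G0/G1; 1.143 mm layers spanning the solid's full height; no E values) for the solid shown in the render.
Reading the render: the shape is a regular 8-sided prism (a cylinder approximated with 8 flat sides), circumscribed radius ≈ 10 mm, height ≈ 8 mm (dimensions read to the nearest mm from the axis ticks). For the g-code, the solid's height is divided into equal slices at the stated Δz and each level perimeter traced with G1 moves after a G0 lift.

; perimeter-only toolpath
G21 ; units = mm
G90 ; absolute positioning
G28 ; home
; layer 1
G0 Z1.143
G0 X20.000 Y10.000
G1 X17.071 Y17.071
G1 X10.000 Y20.000
G1 X2.929 Y17.071
G1 X0.000 Y10.000
G1 X2.929 Y2.929
G1 X10.000 Y0.000
G1 X17.071 Y2.929
G1 X20.000 Y10.000
; layer 2
G0 Z2.286
G0 X20.000 Y10.000
G1 X17.071 Y17.071
G1 X10.000 Y20.000
G1 X2.929 Y17.071
G1 X0.000 Y10.000
G1 X2.929 Y2.929
G1 X10.000 Y0.000
G1 X17.071 Y2.929
G1 X20.000 Y10.000
; layer 3
G0 Z3.429
G0 X20.000 Y10.000
G1 X17.071 Y17.071
G1 X10.000 Y20.000
G1 X2.929 Y17.071
G1 X0.000 Y10.000
G1 X2.929 Y2.929
G1 X10.000 Y0.000
G1 X17.071 Y2.929
G1 X20.000 Y10.000
; layer 4
G0 Z4.571
G0 X20.000 Y10.000
G1 X17.071 Y17.071
G1 X10.000 Y20.000
G1 X2.929 Y17.071
G1 X0.000 Y10.000
G1 X2.929 Y2.929
G1 X10.000 Y0.000
G1 X17.071 Y2.929
G1 X20.000 Y10.000
; layer 5
G0 Z5.714
G0 X20.000 Y10.000
G1 X17.071 Y17.071
G1 X10.000 Y20.000
G1 X2.929 Y17.071
G1 X0.000 Y10.000
G1 X2.929 Y2.929
G1 X10.000 Y0.000
G1 X17.071 Y2.929
G1 X20.000 Y10.000
; layer 6
G0 Z6.857
G0 X20.000 Y10.000
G1 X17.071 Y17.071
G1 X10.000 Y20.000
G1 X2.929 Y17.071
G1 X0.000 Y10.000
G1 X2.929 Y2.929
G1 X10.000 Y0.000
G1 X17.071 Y2.929
G1 X20.000 Y10.000
; layer 7
G0 Z8.000
G0 X20.000 Y10.000
G1 X17.071 Y17.071
G1 X10.000 Y20.000
G1 X2.929 Y17.071
G1 X0.000 Y10.000
G1 X2.929 Y2.929
G1 X10.000 Y0.000
G1 X17.071 Y2.929
G1 X20.000 Y10.000
M2 ; end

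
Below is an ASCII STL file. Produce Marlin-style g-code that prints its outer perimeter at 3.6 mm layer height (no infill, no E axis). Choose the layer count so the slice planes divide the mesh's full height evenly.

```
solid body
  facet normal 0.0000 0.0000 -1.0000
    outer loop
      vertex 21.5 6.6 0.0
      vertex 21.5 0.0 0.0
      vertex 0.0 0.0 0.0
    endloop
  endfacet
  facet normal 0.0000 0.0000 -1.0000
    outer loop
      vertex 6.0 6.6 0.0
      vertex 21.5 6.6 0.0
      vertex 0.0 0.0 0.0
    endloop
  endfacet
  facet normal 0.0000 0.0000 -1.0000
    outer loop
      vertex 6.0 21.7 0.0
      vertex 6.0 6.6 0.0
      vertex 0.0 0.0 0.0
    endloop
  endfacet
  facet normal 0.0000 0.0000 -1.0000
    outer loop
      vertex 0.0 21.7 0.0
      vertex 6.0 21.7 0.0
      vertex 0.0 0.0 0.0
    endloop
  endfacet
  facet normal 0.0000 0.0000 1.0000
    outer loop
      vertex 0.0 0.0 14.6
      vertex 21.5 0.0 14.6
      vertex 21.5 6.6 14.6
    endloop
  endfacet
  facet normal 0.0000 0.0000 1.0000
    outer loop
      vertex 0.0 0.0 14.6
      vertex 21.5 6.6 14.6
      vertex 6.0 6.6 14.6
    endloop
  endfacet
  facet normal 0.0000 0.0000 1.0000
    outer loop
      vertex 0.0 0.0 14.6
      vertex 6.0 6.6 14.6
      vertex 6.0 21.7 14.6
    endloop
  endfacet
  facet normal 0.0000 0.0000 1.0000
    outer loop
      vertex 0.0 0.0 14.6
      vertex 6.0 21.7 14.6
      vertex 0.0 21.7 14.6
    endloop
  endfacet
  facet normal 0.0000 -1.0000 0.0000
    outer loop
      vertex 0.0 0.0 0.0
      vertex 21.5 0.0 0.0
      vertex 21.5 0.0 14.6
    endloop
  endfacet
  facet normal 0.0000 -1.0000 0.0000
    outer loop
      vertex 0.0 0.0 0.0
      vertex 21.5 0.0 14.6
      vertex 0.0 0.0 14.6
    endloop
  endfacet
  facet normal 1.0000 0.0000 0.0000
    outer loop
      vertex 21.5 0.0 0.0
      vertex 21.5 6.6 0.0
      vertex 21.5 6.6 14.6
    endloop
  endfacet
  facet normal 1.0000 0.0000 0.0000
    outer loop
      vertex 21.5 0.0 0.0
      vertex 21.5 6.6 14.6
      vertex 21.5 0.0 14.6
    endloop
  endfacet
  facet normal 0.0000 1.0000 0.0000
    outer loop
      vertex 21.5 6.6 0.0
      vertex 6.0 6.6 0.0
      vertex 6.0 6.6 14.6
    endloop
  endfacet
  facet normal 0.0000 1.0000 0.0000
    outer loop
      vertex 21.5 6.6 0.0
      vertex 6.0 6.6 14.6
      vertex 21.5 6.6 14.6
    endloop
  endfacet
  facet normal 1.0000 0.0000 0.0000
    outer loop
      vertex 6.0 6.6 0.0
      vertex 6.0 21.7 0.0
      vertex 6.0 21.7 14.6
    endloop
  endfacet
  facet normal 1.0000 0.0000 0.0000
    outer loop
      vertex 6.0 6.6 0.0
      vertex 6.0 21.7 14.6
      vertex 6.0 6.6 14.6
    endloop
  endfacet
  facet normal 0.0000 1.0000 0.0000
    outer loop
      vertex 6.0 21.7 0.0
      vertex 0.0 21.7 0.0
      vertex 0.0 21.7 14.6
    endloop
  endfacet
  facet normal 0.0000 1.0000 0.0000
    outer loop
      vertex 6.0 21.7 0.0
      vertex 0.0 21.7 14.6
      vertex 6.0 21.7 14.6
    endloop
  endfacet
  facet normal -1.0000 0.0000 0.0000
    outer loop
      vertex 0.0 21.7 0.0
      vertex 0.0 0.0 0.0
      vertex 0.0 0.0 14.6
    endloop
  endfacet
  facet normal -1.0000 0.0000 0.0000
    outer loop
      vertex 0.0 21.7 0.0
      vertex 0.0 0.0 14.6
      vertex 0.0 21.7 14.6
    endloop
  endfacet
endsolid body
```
; perimeter-only toolpath
G21 ; units = mm
G90 ; absolute positioning
G28 ; home
; layer 1
G0 Z3.6
G0 X0.0 Y0.0
G1 X21.5 Y0.0
G1 X21.5 Y6.6
G1 X6.0 Y6.6
G1 X6.0 Y21.7
G1 X0.0 Y21.7
G1 X0.0 Y0.0
; layer 2
G0 Z7.3
G0 X0.0 Y0.0
G1 X21.5 Y0.0
G1 X21.5 Y6.6
G1 X6.0 Y6.6
G1 X6.0 Y21.7
G1 X0.0 Y21.7
G1 X0.0 Y0.0
; layer 3
G0 Z10.9
G0 X0.0 Y0.0
G1 X21.5 Y0.0
G1 X21.5 Y6.6
G1 X6.0 Y6.6
G1 X6.0 Y21.7
G1 X0.0 Y21.7
G1 X0.0 Y0.0
; layer 4
G0 Z14.6
G0 X0.0 Y0.0
G1 X21.5 Y0.0
G1 X21.5 Y6.6
G1 X6.0 Y6.6
G1 X6.0 Y21.7
G1 X0.0 Y21.7
G1 X0.0 Y0.0
M2 ; end

The solid is an L-shaped prism: outer 21.5 × 21.7 mm, arm thicknesses ≈ 6.6 mm (horizontal) and 6 mm (vertical), extruded 14.6 mm in z. Slicing at Δz = 3.6 mm — 4 equal slices spanning the solid's height, so layer i sits at z = i·h/4 — gives 4 non-empty perimeters. Each is a 6-segment closed polygon; G0 lifts to the layer z and rapids to the start vertex, then G1 traces the edges.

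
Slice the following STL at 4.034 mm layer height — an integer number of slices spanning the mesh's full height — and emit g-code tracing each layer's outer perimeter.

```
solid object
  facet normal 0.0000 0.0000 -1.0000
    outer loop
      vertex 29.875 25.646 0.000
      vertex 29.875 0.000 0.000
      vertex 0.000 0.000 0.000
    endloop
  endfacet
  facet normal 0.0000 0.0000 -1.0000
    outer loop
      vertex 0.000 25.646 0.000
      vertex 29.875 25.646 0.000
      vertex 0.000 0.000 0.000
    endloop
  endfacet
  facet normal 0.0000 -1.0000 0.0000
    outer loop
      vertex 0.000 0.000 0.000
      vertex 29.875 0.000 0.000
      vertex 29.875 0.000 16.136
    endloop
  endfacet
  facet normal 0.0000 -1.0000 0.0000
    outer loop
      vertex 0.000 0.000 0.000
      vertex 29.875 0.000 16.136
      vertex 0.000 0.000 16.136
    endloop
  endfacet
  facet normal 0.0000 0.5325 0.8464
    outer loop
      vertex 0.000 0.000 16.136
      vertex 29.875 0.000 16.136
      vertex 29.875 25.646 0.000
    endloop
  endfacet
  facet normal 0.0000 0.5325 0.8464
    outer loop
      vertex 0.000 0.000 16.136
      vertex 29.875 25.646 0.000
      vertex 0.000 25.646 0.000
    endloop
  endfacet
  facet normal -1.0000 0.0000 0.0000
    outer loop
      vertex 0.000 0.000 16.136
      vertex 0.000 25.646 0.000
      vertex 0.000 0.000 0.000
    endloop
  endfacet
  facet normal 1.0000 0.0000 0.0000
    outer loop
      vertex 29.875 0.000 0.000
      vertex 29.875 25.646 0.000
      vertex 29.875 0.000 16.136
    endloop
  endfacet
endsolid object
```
; perimeter-only toolpath
G21 ; units = mm
G90 ; absolute positioning
G28 ; home
; layer 1
G0 Z4.034
G0 X0.000 Y0.000
G1 X29.875 Y0.000
G1 X29.875 Y19.235
G1 X0.000 Y19.235
G1 X0.000 Y0.000
; layer 2
G0 Z8.068
G0 X0.000 Y0.000
G1 X29.875 Y0.000
G1 X29.875 Y12.823
G1 X0.000 Y12.823
G1 X0.000 Y0.000
; layer 3
G0 Z12.102
G0 X0.000 Y0.000
G1 X29.875 Y0.000
G1 X29.875 Y6.412
G1 X0.000 Y6.412
G1 X0.000 Y0.000
M2 ; end

The solid is a wedge (ramp): 29.9 × 25.6 mm base, rising to 16.1 mm along the y=0 edge and sloping linearly to z=0 at y=25.6. Slicing at Δz = 4.034 mm — 4 equal slices spanning the solid's height, so layer i sits at z = i·h/4 — gives 3 non-empty perimeters. Each is a 4-segment closed polygon; G0 lifts to the layer z and rapids to the start vertex, then G1 traces the edges. The cross-section shrinks linearly with z (the slice at the apex is degenerate and omitted).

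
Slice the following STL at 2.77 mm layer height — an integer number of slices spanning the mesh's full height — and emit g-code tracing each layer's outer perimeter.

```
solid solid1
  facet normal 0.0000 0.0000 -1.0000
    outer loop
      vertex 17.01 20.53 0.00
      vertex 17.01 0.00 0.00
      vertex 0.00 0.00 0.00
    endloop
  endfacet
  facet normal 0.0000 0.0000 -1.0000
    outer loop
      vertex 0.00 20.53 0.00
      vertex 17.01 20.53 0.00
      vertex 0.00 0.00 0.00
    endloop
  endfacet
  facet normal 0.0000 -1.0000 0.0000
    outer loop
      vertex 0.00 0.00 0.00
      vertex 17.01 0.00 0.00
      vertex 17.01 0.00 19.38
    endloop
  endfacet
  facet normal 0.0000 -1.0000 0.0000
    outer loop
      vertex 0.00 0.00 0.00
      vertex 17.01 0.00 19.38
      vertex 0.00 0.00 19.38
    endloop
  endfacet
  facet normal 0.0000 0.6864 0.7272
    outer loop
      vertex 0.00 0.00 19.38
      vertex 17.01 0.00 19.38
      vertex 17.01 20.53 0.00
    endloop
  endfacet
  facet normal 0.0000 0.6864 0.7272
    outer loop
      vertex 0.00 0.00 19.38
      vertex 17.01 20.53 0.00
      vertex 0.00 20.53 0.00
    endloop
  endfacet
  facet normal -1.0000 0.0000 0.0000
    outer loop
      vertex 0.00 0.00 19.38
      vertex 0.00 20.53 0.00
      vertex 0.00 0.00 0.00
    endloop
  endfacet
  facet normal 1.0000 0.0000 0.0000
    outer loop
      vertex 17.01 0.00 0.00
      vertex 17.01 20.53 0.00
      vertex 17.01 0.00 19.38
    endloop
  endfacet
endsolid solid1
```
; perimeter-only toolpath
G21 ; units = mm
G90 ; absolute positioning
G28 ; home
; layer 1
G0 Z2.77
G0 X0.00 Y0.00
G1 X17.01 Y0.00
G1 X17.01 Y17.60
G1 X0.00 Y17.60
G1 X0.00 Y0.00
; layer 2
G0 Z5.54
G0 X0.00 Y0.00
G1 X17.01 Y0.00
G1 X17.01 Y14.66
G1 X0.00 Y14.66
G1 X0.00 Y0.00
; layer 3
G0 Z8.31
G0 X0.00 Y0.00
G1 X17.01 Y0.00
G1 X17.01 Y11.73
G1 X0.00 Y11.73
G1 X0.00 Y0.00
; layer 4
G0 Z11.07
G0 X0.00 Y0.00
G1 X17.01 Y0.00
G1 X17.01 Y8.80
G1 X0.00 Y8.80
G1 X0.00 Y0.00
; layer 5
G0 Z13.84
G0 X0.00 Y0.00
G1 X17.01 Y0.00
G1 X17.01 Y5.87
G1 X0.00 Y5.87
G1 X0.00 Y0.00
; layer 6
G0 Z16.61
G0 X0.00 Y0.00
G1 X17.01 Y0.00
G1 X17.01 Y2.93
G1 X0.00 Y2.93
G1 X0.00 Y0.00
M2 ; end

The solid is a wedge (ramp): 17 × 20.5 mm base, rising to 19.4 mm along the y=0 edge and sloping linearly to z=0 at y=20.5. Slicing at Δz = 2.77 mm — 7 equal slices spanning the solid's height, so layer i sits at z = i·h/7 — gives 6 non-empty perimeters. Each is a 4-segment closed polygon; G0 lifts to the layer z and rapids to the start vertex, then G1 traces the edges. The cross-section shrinks linearly with z (the slice at the apex is degenerate and omitted).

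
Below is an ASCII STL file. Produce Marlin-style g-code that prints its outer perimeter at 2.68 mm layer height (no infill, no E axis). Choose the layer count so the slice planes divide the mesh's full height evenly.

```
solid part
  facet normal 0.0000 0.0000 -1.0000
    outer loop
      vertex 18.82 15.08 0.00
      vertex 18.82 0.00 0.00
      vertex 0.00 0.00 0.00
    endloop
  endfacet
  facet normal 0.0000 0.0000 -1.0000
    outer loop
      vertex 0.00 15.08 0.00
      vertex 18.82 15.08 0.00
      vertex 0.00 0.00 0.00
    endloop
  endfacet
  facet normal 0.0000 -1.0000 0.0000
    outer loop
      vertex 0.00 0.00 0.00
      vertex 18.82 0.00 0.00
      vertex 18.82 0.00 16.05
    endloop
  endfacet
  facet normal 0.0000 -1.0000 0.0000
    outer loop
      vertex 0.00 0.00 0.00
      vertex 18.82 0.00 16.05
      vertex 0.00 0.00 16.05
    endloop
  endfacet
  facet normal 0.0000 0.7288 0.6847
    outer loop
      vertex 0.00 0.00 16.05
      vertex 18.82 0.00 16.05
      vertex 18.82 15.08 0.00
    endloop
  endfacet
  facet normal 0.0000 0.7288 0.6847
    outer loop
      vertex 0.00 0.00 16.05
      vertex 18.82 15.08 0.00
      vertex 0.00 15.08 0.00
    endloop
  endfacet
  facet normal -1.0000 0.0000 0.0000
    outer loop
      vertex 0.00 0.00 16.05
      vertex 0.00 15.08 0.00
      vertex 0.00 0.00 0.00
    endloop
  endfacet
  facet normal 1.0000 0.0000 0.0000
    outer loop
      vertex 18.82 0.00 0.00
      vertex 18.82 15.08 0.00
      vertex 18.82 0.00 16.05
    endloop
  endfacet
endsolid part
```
; perimeter-only toolpath
G21 ; units = mm
G90 ; absolute positioning
G28 ; home
; layer 1
G0 Z2.68
G0 X0.00 Y0.00
G1 X18.82 Y0.00
G1 X18.82 Y12.57
G1 X0.00 Y12.57
G1 X0.00 Y0.00
; layer 2
G0 Z5.35
G0 X0.00 Y0.00
G1 X18.82 Y0.00
G1 X18.82 Y10.05
G1 X0.00 Y10.05
G1 X0.00 Y0.00
; layer 3
G0 Z8.03
G0 X0.00 Y0.00
G1 X18.82 Y0.00
G1 X18.82 Y7.54
G1 X0.00 Y7.54
G1 X0.00 Y0.00
; layer 4
G0 Z10.70
G0 X0.00 Y0.00
G1 X18.82 Y0.00
G1 X18.82 Y5.03
G1 X0.00 Y5.03
G1 X0.00 Y0.00
; layer 5
G0 Z13.38
G0 X0.00 Y0.00
G1 X18.82 Y0.00
G1 X18.82 Y2.51
G1 X0.00 Y2.51
G1 X0.00 Y0.00
M2 ; end

The solid is a wedge (ramp): 18.8 × 15.1 mm base, rising to 16.1 mm along the y=0 edge and sloping linearly to z=0 at y=15.1. Slicing at Δz = 2.68 mm — 6 equal slices spanning the solid's height, so layer i sits at z = i·h/6 — gives 5 non-empty perimeters. Each is a 4-segment closed polygon; G0 lifts to the layer z and rapids to the start vertex, then G1 traces the edges. The cross-section shrinks linearly with z (the slice at the apex is degenerate and omitted).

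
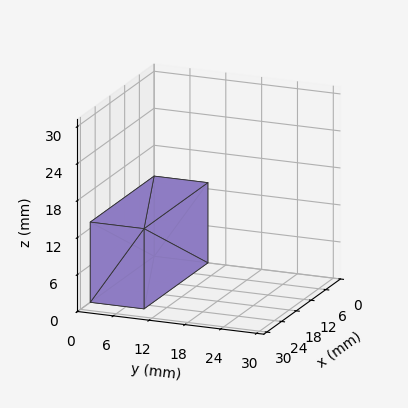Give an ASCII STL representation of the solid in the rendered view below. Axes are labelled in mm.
Reading the render: the shape is a rectangular box, roughly 26 × 9 mm footprint and 13 mm tall (dimensions read to the nearest mm from the axis ticks). For the STL, each face is triangulated and given an outward normal.

solid part
  facet normal 0.0000 0.0000 -1.0000
    outer loop
      vertex 26.0 9.0 0.0
      vertex 26.0 0.0 0.0
      vertex 0.0 0.0 0.0
    endloop
  endfacet
  facet normal 0.0000 0.0000 -1.0000
    outer loop
      vertex 0.0 9.0 0.0
      vertex 26.0 9.0 0.0
      vertex 0.0 0.0 0.0
    endloop
  endfacet
  facet normal 0.0000 0.0000 1.0000
    outer loop
      vertex 0.0 0.0 13.0
      vertex 26.0 0.0 13.0
      vertex 26.0 9.0 13.0
    endloop
  endfacet
  facet normal 0.0000 0.0000 1.0000
    outer loop
      vertex 0.0 0.0 13.0
      vertex 26.0 9.0 13.0
      vertex 0.0 9.0 13.0
    endloop
  endfacet
  facet normal 0.0000 -1.0000 0.0000
    outer loop
      vertex 0.0 0.0 0.0
      vertex 26.0 0.0 0.0
      vertex 26.0 0.0 13.0
    endloop
  endfacet
  facet normal 0.0000 -1.0000 0.0000
    outer loop
      vertex 0.0 0.0 0.0
      vertex 26.0 0.0 13.0
      vertex 0.0 0.0 13.0
    endloop
  endfacet
  facet normal 0.0000 1.0000 0.0000
    outer loop
      vertex 26.0 9.0 13.0
      vertex 26.0 9.0 0.0
      vertex 0.0 9.0 0.0
    endloop
  endfacet
  facet normal 0.0000 1.0000 0.0000
    outer loop
      vertex 0.0 9.0 13.0
      vertex 26.0 9.0 13.0
      vertex 0.0 9.0 0.0
    endloop
  endfacet
  facet normal -1.0000 0.0000 0.0000
    outer loop
      vertex 0.0 9.0 13.0
      vertex 0.0 9.0 0.0
      vertex 0.0 0.0 0.0
    endloop
  endfacet
  facet normal -1.0000 0.0000 0.0000
    outer loop
      vertex 0.0 0.0 13.0
      vertex 0.0 9.0 13.0
      vertex 0.0 0.0 0.0
    endloop
  endfacet
  facet normal 1.0000 0.0000 0.0000
    outer loop
      vertex 26.0 0.0 0.0
      vertex 26.0 9.0 0.0
      vertex 26.0 9.0 13.0
    endloop
  endfacet
  facet normal 1.0000 0.0000 0.0000
    outer loop
      vertex 26.0 0.0 0.0
      vertex 26.0 9.0 13.0
      vertex 26.0 0.0 13.0
    endloop
  endfacet
endsolid part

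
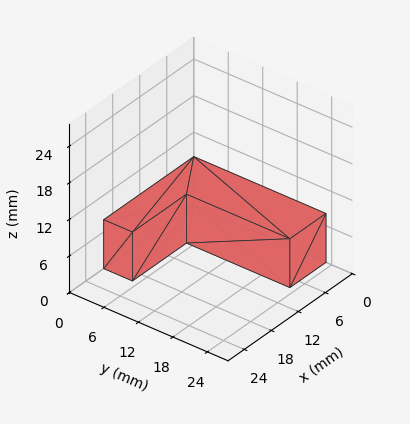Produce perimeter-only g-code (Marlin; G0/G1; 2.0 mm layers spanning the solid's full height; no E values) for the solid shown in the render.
Reading the render: the shape is an L-shaped prism: outer 20 × 23 mm, arm thicknesses ≈ 5 mm (horizontal) and 8 mm (vertical), extruded 8 mm in z (dimensions read to the nearest mm from the axis ticks). For the g-code, the solid's height is divided into equal slices at the stated Δz and each level perimeter traced with G1 moves after a G0 lift.

; perimeter-only toolpath
G21 ; units = mm
G90 ; absolute positioning
G28 ; home
; layer 1
G0 Z2.0
G0 X0.0 Y0.0
G1 X20.0 Y0.0
G1 X20.0 Y5.0
G1 X8.0 Y5.0
G1 X8.0 Y23.0
G1 X0.0 Y23.0
G1 X0.0 Y0.0
; layer 2
G0 Z4.0
G0 X0.0 Y0.0
G1 X20.0 Y0.0
G1 X20.0 Y5.0
G1 X8.0 Y5.0
G1 X8.0 Y23.0
G1 X0.0 Y23.0
G1 X0.0 Y0.0
; layer 3
G0 Z6.0
G0 X0.0 Y0.0
G1 X20.0 Y0.0
G1 X20.0 Y5.0
G1 X8.0 Y5.0
G1 X8.0 Y23.0
G1 X0.0 Y23.0
G1 X0.0 Y0.0
; layer 4
G0 Z8.0
G0 X0.0 Y0.0
G1 X20.0 Y0.0
G1 X20.0 Y5.0
G1 X8.0 Y5.0
G1 X8.0 Y23.0
G1 X0.0 Y23.0
G1 X0.0 Y0.0
M2 ; end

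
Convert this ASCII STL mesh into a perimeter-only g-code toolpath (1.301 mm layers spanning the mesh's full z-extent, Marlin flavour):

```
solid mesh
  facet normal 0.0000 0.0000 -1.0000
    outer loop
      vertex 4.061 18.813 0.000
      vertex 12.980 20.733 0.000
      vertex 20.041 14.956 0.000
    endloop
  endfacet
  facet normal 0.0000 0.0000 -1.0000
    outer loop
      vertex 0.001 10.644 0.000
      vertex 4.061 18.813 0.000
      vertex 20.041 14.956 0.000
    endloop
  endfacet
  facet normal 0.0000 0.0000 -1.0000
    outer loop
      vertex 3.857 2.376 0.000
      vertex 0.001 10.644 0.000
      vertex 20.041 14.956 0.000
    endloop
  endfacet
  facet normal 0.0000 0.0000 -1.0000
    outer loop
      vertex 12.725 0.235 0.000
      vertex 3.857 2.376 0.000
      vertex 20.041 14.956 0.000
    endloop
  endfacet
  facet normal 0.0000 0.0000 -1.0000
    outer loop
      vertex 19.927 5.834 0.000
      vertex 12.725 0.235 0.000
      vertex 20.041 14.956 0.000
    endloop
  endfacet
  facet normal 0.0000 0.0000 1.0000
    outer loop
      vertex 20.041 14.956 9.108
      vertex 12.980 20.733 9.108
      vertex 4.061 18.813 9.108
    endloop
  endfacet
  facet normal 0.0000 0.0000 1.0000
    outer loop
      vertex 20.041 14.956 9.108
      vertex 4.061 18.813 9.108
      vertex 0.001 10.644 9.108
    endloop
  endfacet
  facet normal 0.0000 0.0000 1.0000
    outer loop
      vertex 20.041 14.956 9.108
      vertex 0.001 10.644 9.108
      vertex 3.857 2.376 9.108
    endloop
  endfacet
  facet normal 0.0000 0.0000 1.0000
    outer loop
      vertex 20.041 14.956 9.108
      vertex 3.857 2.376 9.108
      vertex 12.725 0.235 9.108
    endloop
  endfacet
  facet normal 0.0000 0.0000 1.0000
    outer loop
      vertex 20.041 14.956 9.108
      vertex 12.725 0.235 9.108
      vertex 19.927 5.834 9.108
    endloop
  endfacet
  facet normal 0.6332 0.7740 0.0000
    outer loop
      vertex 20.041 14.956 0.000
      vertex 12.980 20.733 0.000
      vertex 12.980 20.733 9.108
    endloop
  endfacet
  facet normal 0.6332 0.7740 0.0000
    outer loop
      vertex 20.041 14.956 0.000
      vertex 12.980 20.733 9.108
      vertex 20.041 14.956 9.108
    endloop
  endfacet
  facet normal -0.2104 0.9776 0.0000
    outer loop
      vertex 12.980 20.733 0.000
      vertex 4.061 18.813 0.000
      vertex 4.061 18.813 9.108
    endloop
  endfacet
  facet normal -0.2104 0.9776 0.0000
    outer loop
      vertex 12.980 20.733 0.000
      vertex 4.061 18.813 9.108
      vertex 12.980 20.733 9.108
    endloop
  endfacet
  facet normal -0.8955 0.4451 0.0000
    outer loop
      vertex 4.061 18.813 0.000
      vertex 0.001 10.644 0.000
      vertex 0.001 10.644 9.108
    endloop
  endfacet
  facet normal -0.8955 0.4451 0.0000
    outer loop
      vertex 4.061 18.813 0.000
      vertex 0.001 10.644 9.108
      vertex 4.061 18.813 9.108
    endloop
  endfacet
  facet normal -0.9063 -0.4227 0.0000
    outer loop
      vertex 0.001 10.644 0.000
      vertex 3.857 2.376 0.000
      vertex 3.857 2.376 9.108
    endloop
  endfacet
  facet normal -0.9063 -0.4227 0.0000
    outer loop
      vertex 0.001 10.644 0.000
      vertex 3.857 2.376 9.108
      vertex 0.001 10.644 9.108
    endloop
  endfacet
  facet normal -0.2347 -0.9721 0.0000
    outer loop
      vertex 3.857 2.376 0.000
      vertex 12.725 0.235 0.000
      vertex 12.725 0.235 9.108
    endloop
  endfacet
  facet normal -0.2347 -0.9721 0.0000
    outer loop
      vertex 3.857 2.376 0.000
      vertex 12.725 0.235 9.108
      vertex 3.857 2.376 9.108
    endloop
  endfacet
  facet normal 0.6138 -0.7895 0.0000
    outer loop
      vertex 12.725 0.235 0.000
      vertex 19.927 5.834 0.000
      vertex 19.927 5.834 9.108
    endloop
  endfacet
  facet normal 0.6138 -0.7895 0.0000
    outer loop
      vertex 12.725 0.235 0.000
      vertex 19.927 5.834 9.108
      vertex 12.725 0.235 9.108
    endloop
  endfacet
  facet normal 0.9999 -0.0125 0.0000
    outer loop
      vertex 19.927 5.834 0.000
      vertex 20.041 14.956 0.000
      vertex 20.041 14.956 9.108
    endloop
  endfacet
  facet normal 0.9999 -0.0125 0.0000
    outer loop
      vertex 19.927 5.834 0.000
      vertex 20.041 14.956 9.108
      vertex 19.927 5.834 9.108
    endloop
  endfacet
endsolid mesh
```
; perimeter-only toolpath
G21 ; units = mm
G90 ; absolute positioning
G28 ; home
; layer 1
G0 Z1.301
G0 X20.041 Y14.956
G1 X12.980 Y20.733
G1 X4.061 Y18.813
G1 X0.001 Y10.644
G1 X3.857 Y2.376
G1 X12.725 Y0.235
G1 X19.927 Y5.834
G1 X20.041 Y14.956
; layer 2
G0 Z2.602
G0 X20.041 Y14.956
G1 X12.980 Y20.733
G1 X4.061 Y18.813
G1 X0.001 Y10.644
G1 X3.857 Y2.376
G1 X12.725 Y0.235
G1 X19.927 Y5.834
G1 X20.041 Y14.956
; layer 3
G0 Z3.903
G0 X20.041 Y14.956
G1 X12.980 Y20.733
G1 X4.061 Y18.813
G1 X0.001 Y10.644
G1 X3.857 Y2.376
G1 X12.725 Y0.235
G1 X19.927 Y5.834
G1 X20.041 Y14.956
; layer 4
G0 Z5.205
G0 X20.041 Y14.956
G1 X12.980 Y20.733
G1 X4.061 Y18.813
G1 X0.001 Y10.644
G1 X3.857 Y2.376
G1 X12.725 Y0.235
G1 X19.927 Y5.834
G1 X20.041 Y14.956
; layer 5
G0 Z6.506
G0 X20.041 Y14.956
G1 X12.980 Y20.733
G1 X4.061 Y18.813
G1 X0.001 Y10.644
G1 X3.857 Y2.376
G1 X12.725 Y0.235
G1 X19.927 Y5.834
G1 X20.041 Y14.956
; layer 6
G0 Z7.807
G0 X20.041 Y14.956
G1 X12.980 Y20.733
G1 X4.061 Y18.813
G1 X0.001 Y10.644
G1 X3.857 Y2.376
G1 X12.725 Y0.235
G1 X19.927 Y5.834
G1 X20.041 Y14.956
; layer 7
G0 Z9.108
G0 X20.041 Y14.956
G1 X12.980 Y20.733
G1 X4.061 Y18.813
G1 X0.001 Y10.644
G1 X3.857 Y2.376
G1 X12.725 Y0.235
G1 X19.927 Y5.834
G1 X20.041 Y14.956
M2 ; end

The solid is a regular 7-sided prism (a cylinder approximated with 7 flat sides), circumscribed radius ≈ 10.5 mm, height ≈ 9.11 mm. Slicing at Δz = 1.301 mm — 7 equal slices spanning the solid's height, so layer i sits at z = i·h/7 — gives 7 non-empty perimeters. Each is a 7-segment closed polygon; G0 lifts to the layer z and rapids to the start vertex, then G1 traces the edges.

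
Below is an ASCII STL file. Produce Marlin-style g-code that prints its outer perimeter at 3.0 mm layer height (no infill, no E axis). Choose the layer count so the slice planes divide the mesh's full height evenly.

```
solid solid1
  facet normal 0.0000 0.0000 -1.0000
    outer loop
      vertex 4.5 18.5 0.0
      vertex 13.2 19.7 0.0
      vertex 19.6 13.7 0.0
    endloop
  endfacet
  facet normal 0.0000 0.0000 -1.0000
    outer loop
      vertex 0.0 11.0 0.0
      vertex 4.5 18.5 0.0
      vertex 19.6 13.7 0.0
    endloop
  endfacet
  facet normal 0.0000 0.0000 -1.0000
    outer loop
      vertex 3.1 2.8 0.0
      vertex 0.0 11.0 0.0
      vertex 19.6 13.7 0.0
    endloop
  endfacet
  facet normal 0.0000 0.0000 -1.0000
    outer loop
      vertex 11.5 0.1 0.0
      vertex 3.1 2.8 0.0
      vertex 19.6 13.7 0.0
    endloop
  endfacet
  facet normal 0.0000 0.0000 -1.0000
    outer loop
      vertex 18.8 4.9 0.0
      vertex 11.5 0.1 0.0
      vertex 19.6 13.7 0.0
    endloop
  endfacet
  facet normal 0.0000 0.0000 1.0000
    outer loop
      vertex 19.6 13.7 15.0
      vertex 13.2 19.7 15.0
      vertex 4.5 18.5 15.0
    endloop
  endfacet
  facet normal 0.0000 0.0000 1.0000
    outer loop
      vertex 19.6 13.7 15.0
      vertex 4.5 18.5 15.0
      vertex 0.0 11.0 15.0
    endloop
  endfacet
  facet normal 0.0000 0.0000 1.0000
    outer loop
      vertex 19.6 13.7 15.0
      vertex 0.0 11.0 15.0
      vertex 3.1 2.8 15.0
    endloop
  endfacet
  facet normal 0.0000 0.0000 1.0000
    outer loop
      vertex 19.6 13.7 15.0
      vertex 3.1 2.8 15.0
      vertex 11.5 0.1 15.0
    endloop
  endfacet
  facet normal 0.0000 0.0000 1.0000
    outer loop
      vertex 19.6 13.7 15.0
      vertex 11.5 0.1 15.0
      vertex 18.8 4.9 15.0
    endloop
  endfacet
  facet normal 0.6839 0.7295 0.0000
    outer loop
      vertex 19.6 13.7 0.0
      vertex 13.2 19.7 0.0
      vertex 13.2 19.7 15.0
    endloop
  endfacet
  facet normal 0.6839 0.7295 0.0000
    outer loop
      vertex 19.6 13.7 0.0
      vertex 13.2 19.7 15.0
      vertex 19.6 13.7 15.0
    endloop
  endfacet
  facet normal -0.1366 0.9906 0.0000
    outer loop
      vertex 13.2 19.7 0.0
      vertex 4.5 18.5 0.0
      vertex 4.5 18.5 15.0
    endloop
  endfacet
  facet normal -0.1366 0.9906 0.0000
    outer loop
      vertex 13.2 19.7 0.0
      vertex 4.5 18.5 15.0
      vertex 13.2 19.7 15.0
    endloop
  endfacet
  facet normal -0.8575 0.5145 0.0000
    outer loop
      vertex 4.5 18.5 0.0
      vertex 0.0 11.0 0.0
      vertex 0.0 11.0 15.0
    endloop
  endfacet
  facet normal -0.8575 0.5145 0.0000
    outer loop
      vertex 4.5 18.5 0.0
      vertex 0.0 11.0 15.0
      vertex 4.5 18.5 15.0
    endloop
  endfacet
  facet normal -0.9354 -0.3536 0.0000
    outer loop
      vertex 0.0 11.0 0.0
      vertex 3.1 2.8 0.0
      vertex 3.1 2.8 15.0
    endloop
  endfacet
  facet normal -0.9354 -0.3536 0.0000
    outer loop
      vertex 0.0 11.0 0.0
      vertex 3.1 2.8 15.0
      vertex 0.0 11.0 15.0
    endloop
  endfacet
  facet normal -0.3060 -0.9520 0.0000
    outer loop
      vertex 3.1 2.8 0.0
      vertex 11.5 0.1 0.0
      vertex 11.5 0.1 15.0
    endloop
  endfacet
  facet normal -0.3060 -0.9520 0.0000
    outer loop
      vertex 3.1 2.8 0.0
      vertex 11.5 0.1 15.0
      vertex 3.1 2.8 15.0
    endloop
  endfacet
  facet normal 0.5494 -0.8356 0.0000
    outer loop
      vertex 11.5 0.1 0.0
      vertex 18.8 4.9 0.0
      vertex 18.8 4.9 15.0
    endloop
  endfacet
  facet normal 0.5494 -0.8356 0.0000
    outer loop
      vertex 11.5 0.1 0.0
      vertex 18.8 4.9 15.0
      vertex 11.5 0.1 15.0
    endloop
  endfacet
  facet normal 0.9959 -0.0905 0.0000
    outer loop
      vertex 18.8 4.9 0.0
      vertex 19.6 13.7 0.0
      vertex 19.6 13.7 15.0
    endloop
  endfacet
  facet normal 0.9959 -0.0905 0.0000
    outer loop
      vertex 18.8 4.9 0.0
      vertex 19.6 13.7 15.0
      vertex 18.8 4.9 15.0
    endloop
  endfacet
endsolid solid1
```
; perimeter-only toolpath
G21 ; units = mm
G90 ; absolute positioning
G28 ; home
; layer 1
G0 Z3.0
G0 X19.6 Y13.7
G1 X13.2 Y19.7
G1 X4.5 Y18.5
G1 X0.0 Y11.0
G1 X3.1 Y2.8
G1 X11.5 Y0.1
G1 X18.8 Y4.9
G1 X19.6 Y13.7
; layer 2
G0 Z6.0
G0 X19.6 Y13.7
G1 X13.2 Y19.7
G1 X4.5 Y18.5
G1 X0.0 Y11.0
G1 X3.1 Y2.8
G1 X11.5 Y0.1
G1 X18.8 Y4.9
G1 X19.6 Y13.7
; layer 3
G0 Z9.0
G0 X19.6 Y13.7
G1 X13.2 Y19.7
G1 X4.5 Y18.5
G1 X0.0 Y11.0
G1 X3.1 Y2.8
G1 X11.5 Y0.1
G1 X18.8 Y4.9
G1 X19.6 Y13.7
; layer 4
G0 Z12.0
G0 X19.6 Y13.7
G1 X13.2 Y19.7
G1 X4.5 Y18.5
G1 X0.0 Y11.0
G1 X3.1 Y2.8
G1 X11.5 Y0.1
G1 X18.8 Y4.9
G1 X19.6 Y13.7
; layer 5
G0 Z15.0
G0 X19.6 Y13.7
G1 X13.2 Y19.7
G1 X4.5 Y18.5
G1 X0.0 Y11.0
G1 X3.1 Y2.8
G1 X11.5 Y0.1
G1 X18.8 Y4.9
G1 X19.6 Y13.7
M2 ; end

The solid is a regular 7-sided prism (a cylinder approximated with 7 flat sides), circumscribed radius ≈ 10.1 mm, height ≈ 15 mm. Slicing at Δz = 3.0 mm — 5 equal slices spanning the solid's height, so layer i sits at z = i·h/5 — gives 5 non-empty perimeters. Each is a 7-segment closed polygon; G0 lifts to the layer z and rapids to the start vertex, then G1 traces the edges.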